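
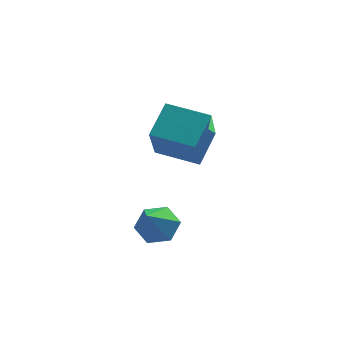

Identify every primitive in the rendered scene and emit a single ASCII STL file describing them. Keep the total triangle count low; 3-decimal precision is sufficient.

solid 
facet normal 0.264 0.581 -0.770
outer loop
vertex -0.944 -1.048 -1.866
vertex -1.364 -0.414 -1.532
vertex -0.563 -0.527 -1.343
endloop
endfacet
facet normal 0.671 -0.709 0.217
outer loop
vertex -0.944 -1.048 -1.866
vertex -0.563 -0.527 -1.343
vertex -1.796 -1.366 -0.268
endloop
endfacet
facet normal 0.264 0.581 -0.770
outer loop
vertex -0.563 -0.527 -1.343
vertex -1.364 -0.414 -1.532
vertex -0.983 0.106 -1.009
endloop
endfacet
facet normal 0.647 0.027 0.762
outer loop
vertex -0.563 -0.527 -1.343
vertex -0.983 0.106 -1.009
vertex -1.796 -1.366 -0.268
endloop
endfacet
facet normal 0.265 0.581 -0.770
outer loop
vertex -0.983 0.106 -1.009
vertex -1.364 -0.414 -1.532
vertex -1.783 0.22 -1.198
endloop
endfacet
facet normal -0.130 0.502 0.855
outer loop
vertex -0.983 0.106 -1.009
vertex -1.783 0.22 -1.198
vertex -1.796 -1.366 -0.268
endloop
endfacet
facet normal 0.263 0.580 -0.771
outer loop
vertex -1.783 0.22 -1.198
vertex -1.364 -0.414 -1.532
vertex -2.164 -0.301 -1.72
endloop
endfacet
facet normal -0.883 0.243 0.402
outer loop
vertex -1.783 0.22 -1.198
vertex -2.164 -0.301 -1.72
vertex -1.796 -1.366 -0.268
endloop
endfacet
facet normal 0.263 0.581 -0.770
outer loop
vertex -2.164 -0.301 -1.72
vertex -1.364 -0.414 -1.532
vertex -1.744 -0.934 -2.054
endloop
endfacet
facet normal -0.858 -0.493 -0.144
outer loop
vertex -2.164 -0.301 -1.72
vertex -1.744 -0.934 -2.054
vertex -1.796 -1.366 -0.268
endloop
endfacet
facet normal 0.264 0.581 -0.770
outer loop
vertex -1.744 -0.934 -2.054
vertex -1.364 -0.414 -1.532
vertex -0.944 -1.048 -1.866
endloop
endfacet
facet normal -0.082 -0.968 -0.237
outer loop
vertex -1.744 -0.934 -2.054
vertex -0.944 -1.048 -1.866
vertex -1.796 -1.366 -0.268
endloop
endfacet
facet normal -0.900 0.420 0.121
outer loop
vertex -0.823 3.461 2.043
vertex -0.566 4.501 0.342
vertex -1.479 2.29 1.228
endloop
endfacet
facet normal -0.128 -0.517 0.846
outer loop
vertex 0.086 1.559 1.018
vertex -0.823 3.461 2.043
vertex -1.479 2.29 1.228
endloop
endfacet
facet normal -0.900 0.420 0.121
outer loop
vertex -1.479 2.29 1.228
vertex -0.566 4.501 0.342
vertex -1.222 3.33 -0.473
endloop
endfacet
facet normal -0.418 -0.746 -0.519
outer loop
vertex -1.222 3.33 -0.473
vertex 0.086 1.559 1.018
vertex -1.479 2.29 1.228
endloop
endfacet
facet normal 0.418 0.746 0.519
outer loop
vertex -0.823 3.461 2.043
vertex 0.999 3.77 0.132
vertex -0.566 4.501 0.342
endloop
endfacet
facet normal -0.128 -0.517 0.846
outer loop
vertex 0.742 2.73 1.833
vertex -0.823 3.461 2.043
vertex 0.086 1.559 1.018
endloop
endfacet
facet normal 0.418 0.746 0.519
outer loop
vertex 0.742 2.73 1.833
vertex 0.999 3.77 0.132
vertex -0.823 3.461 2.043
endloop
endfacet
facet normal 0.128 0.517 -0.846
outer loop
vertex -0.566 4.501 0.342
vertex 0.999 3.77 0.132
vertex -1.222 3.33 -0.473
endloop
endfacet
facet normal -0.418 -0.746 -0.519
outer loop
vertex 0.343 2.599 -0.683
vertex 0.086 1.559 1.018
vertex -1.222 3.33 -0.473
endloop
endfacet
facet normal 0.128 0.517 -0.846
outer loop
vertex -1.222 3.33 -0.473
vertex 0.999 3.77 0.132
vertex 0.343 2.599 -0.683
endloop
endfacet
facet normal 0.900 -0.420 -0.121
outer loop
vertex 0.343 2.599 -0.683
vertex 0.742 2.73 1.833
vertex 0.086 1.559 1.018
endloop
endfacet
facet normal 0.900 -0.420 -0.121
outer loop
vertex 0.999 3.77 0.132
vertex 0.742 2.73 1.833
vertex 0.343 2.599 -0.683
endloop
endfacet

endsolid


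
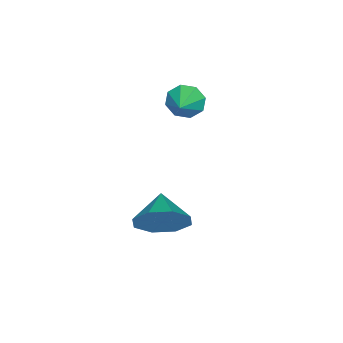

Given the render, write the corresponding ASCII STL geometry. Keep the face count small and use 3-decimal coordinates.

solid 
facet normal -0.880 -0.230 -0.415
outer loop
vertex -1.818 3.549 1.777
vertex -2.163 3.801 2.369
vertex -1.941 4.093 1.737
endloop
endfacet
facet normal 0.796 0.136 -0.590
outer loop
vertex -1.818 3.549 1.777
vertex -1.941 4.093 1.737
vertex -1.097 4.079 2.871
endloop
endfacet
facet normal -0.881 -0.229 -0.415
outer loop
vertex -1.941 4.093 1.737
vertex -2.163 3.801 2.369
vertex -2.194 4.466 2.068
endloop
endfacet
facet normal 0.552 0.731 -0.402
outer loop
vertex -1.941 4.093 1.737
vertex -2.194 4.466 2.068
vertex -1.097 4.079 2.871
endloop
endfacet
facet normal -0.880 -0.229 -0.416
outer loop
vertex -2.194 4.466 2.068
vertex -2.163 3.801 2.369
vertex -2.429 4.449 2.575
endloop
endfacet
facet normal 0.236 0.961 0.141
outer loop
vertex -2.194 4.466 2.068
vertex -2.429 4.449 2.575
vertex -1.097 4.079 2.871
endloop
endfacet
facet normal -0.881 -0.230 -0.414
outer loop
vertex -2.429 4.449 2.575
vertex -2.163 3.801 2.369
vertex -2.507 4.053 2.961
endloop
endfacet
facet normal 0.033 0.694 0.719
outer loop
vertex -2.429 4.449 2.575
vertex -2.507 4.053 2.961
vertex -1.097 4.079 2.871
endloop
endfacet
facet normal -0.881 -0.229 -0.414
outer loop
vertex -2.507 4.053 2.961
vertex -2.163 3.801 2.369
vertex -2.384 3.51 3.0
endloop
endfacet
facet normal 0.062 0.085 0.994
outer loop
vertex -2.507 4.053 2.961
vertex -2.384 3.51 3.0
vertex -1.097 4.079 2.871
endloop
endfacet
facet normal -0.880 -0.230 -0.415
outer loop
vertex -2.384 3.51 3.0
vertex -2.163 3.801 2.369
vertex -2.131 3.137 2.67
endloop
endfacet
facet normal 0.305 -0.507 0.806
outer loop
vertex -2.384 3.51 3.0
vertex -2.131 3.137 2.67
vertex -1.097 4.079 2.871
endloop
endfacet
facet normal -0.881 -0.230 -0.414
outer loop
vertex -2.131 3.137 2.67
vertex -2.163 3.801 2.369
vertex -1.897 3.153 2.163
endloop
endfacet
facet normal 0.621 -0.738 0.263
outer loop
vertex -2.131 3.137 2.67
vertex -1.897 3.153 2.163
vertex -1.097 4.079 2.871
endloop
endfacet
facet normal -0.880 -0.229 -0.415
outer loop
vertex -1.897 3.153 2.163
vertex -2.163 3.801 2.369
vertex -1.818 3.549 1.777
endloop
endfacet
facet normal 0.824 -0.471 -0.315
outer loop
vertex -1.897 3.153 2.163
vertex -1.818 3.549 1.777
vertex -1.097 4.079 2.871
endloop
endfacet
facet normal 0.817 0.421 -0.395
outer loop
vertex 1.264 4.004 -0.949
vertex 0.705 4.255 -1.838
vertex 0.906 4.747 -0.898
endloop
endfacet
facet normal -0.192 -0.159 0.968
outer loop
vertex 1.264 4.004 -0.949
vertex 0.906 4.747 -0.898
vertex -0.365 3.705 -1.322
endloop
endfacet
facet normal 0.817 0.421 -0.395
outer loop
vertex 0.906 4.747 -0.898
vertex 0.705 4.255 -1.838
vertex 0.43 5.202 -1.398
endloop
endfacet
facet normal -0.525 0.319 0.789
outer loop
vertex 0.906 4.747 -0.898
vertex 0.43 5.202 -1.398
vertex -0.365 3.705 -1.322
endloop
endfacet
facet normal 0.818 0.420 -0.394
outer loop
vertex 0.43 5.202 -1.398
vertex 0.705 4.255 -1.838
vertex 0.116 5.103 -2.156
endloop
endfacet
facet normal -0.840 0.461 0.288
outer loop
vertex 0.43 5.202 -1.398
vertex 0.116 5.103 -2.156
vertex -0.365 3.705 -1.322
endloop
endfacet
facet normal 0.818 0.420 -0.394
outer loop
vertex 0.116 5.103 -2.156
vertex 0.705 4.255 -1.838
vertex 0.147 4.507 -2.728
endloop
endfacet
facet normal -0.953 0.183 -0.242
outer loop
vertex 0.116 5.103 -2.156
vertex 0.147 4.507 -2.728
vertex -0.365 3.705 -1.322
endloop
endfacet
facet normal 0.818 0.420 -0.394
outer loop
vertex 0.147 4.507 -2.728
vertex 0.705 4.255 -1.838
vertex 0.505 3.763 -2.778
endloop
endfacet
facet normal -0.798 -0.351 -0.491
outer loop
vertex 0.147 4.507 -2.728
vertex 0.505 3.763 -2.778
vertex -0.365 3.705 -1.322
endloop
endfacet
facet normal 0.817 0.420 -0.394
outer loop
vertex 0.505 3.763 -2.778
vertex 0.705 4.255 -1.838
vertex 0.98 3.308 -2.278
endloop
endfacet
facet normal -0.466 -0.828 -0.311
outer loop
vertex 0.505 3.763 -2.778
vertex 0.98 3.308 -2.278
vertex -0.365 3.705 -1.322
endloop
endfacet
facet normal 0.817 0.420 -0.394
outer loop
vertex 0.98 3.308 -2.278
vertex 0.705 4.255 -1.838
vertex 1.294 3.408 -1.52
endloop
endfacet
facet normal -0.151 -0.970 0.190
outer loop
vertex 0.98 3.308 -2.278
vertex 1.294 3.408 -1.52
vertex -0.365 3.705 -1.322
endloop
endfacet
facet normal 0.817 0.420 -0.395
outer loop
vertex 1.294 3.408 -1.52
vertex 0.705 4.255 -1.838
vertex 1.264 4.004 -0.949
endloop
endfacet
facet normal -0.038 -0.692 0.721
outer loop
vertex 1.294 3.408 -1.52
vertex 1.264 4.004 -0.949
vertex -0.365 3.705 -1.322
endloop
endfacet

endsolid


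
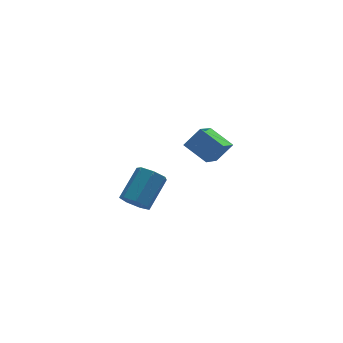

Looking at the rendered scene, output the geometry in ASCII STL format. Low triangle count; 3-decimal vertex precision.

solid 
facet normal -0.708 -0.085 -0.701
outer loop
vertex -2.495 -1.686 3.347
vertex -1.453 -0.26 2.121
vertex -1.751 -2.764 2.725
endloop
endfacet
facet normal -0.484 -0.663 0.571
outer loop
vertex -0.887 -2.66 3.579
vertex -2.495 -1.686 3.347
vertex -1.751 -2.764 2.725
endloop
endfacet
facet normal -0.709 -0.085 -0.700
outer loop
vertex -1.751 -2.764 2.725
vertex -1.453 -0.26 2.121
vertex -0.71 -1.338 1.499
endloop
endfacet
facet normal 0.513 -0.743 -0.429
outer loop
vertex -0.71 -1.338 1.499
vertex -0.887 -2.66 3.579
vertex -1.751 -2.764 2.725
endloop
endfacet
facet normal -0.513 0.744 0.429
outer loop
vertex -2.495 -1.686 3.347
vertex -0.589 -0.156 2.975
vertex -1.453 -0.26 2.121
endloop
endfacet
facet normal -0.484 -0.663 0.571
outer loop
vertex -1.63 -1.582 4.201
vertex -2.495 -1.686 3.347
vertex -0.887 -2.66 3.579
endloop
endfacet
facet normal -0.513 0.743 0.429
outer loop
vertex -1.63 -1.582 4.201
vertex -0.589 -0.156 2.975
vertex -2.495 -1.686 3.347
endloop
endfacet
facet normal 0.484 0.663 -0.571
outer loop
vertex -1.453 -0.26 2.121
vertex -0.589 -0.156 2.975
vertex -0.71 -1.338 1.499
endloop
endfacet
facet normal 0.513 -0.744 -0.429
outer loop
vertex 0.155 -1.234 2.353
vertex -0.887 -2.66 3.579
vertex -0.71 -1.338 1.499
endloop
endfacet
facet normal 0.484 0.663 -0.571
outer loop
vertex -0.71 -1.338 1.499
vertex -0.589 -0.156 2.975
vertex 0.155 -1.234 2.353
endloop
endfacet
facet normal 0.709 0.084 0.700
outer loop
vertex 0.155 -1.234 2.353
vertex -1.63 -1.582 4.201
vertex -0.887 -2.66 3.579
endloop
endfacet
facet normal 0.709 0.085 0.700
outer loop
vertex -0.589 -0.156 2.975
vertex -1.63 -1.582 4.201
vertex 0.155 -1.234 2.353
endloop
endfacet
facet normal -0.627 -0.522 -0.578
outer loop
vertex -3.498 1.967 -3.885
vertex -3.87 1.646 -3.191
vertex -4.066 2.354 -3.618
endloop
endfacet
facet normal 0.115 0.673 -0.731
outer loop
vertex -3.498 1.967 -3.885
vertex -4.066 2.354 -3.618
vertex -2.237 3.015 -2.722
endloop
endfacet
facet normal 0.115 0.672 -0.731
outer loop
vertex -2.237 3.015 -2.722
vertex -4.066 2.354 -3.618
vertex -2.805 3.403 -2.455
endloop
endfacet
facet normal 0.628 0.520 0.579
outer loop
vertex -2.237 3.015 -2.722
vertex -2.805 3.403 -2.455
vertex -2.61 2.694 -2.029
endloop
endfacet
facet normal -0.627 -0.522 -0.578
outer loop
vertex -4.066 2.354 -3.618
vertex -3.87 1.646 -3.191
vertex -4.487 2.208 -3.03
endloop
endfacet
facet normal -0.530 0.830 -0.174
outer loop
vertex -4.066 2.354 -3.618
vertex -4.487 2.208 -3.03
vertex -2.805 3.403 -2.455
endloop
endfacet
facet normal -0.530 0.830 -0.174
outer loop
vertex -2.805 3.403 -2.455
vertex -4.487 2.208 -3.03
vertex -3.226 3.257 -1.867
endloop
endfacet
facet normal 0.628 0.520 0.579
outer loop
vertex -2.805 3.403 -2.455
vertex -3.226 3.257 -1.867
vertex -2.61 2.694 -2.029
endloop
endfacet
facet normal -0.627 -0.523 -0.578
outer loop
vertex -4.487 2.208 -3.03
vertex -3.87 1.646 -3.191
vertex -4.443 1.639 -2.563
endloop
endfacet
facet normal -0.777 0.363 0.515
outer loop
vertex -4.487 2.208 -3.03
vertex -4.443 1.639 -2.563
vertex -3.226 3.257 -1.867
endloop
endfacet
facet normal -0.776 0.362 0.516
outer loop
vertex -3.226 3.257 -1.867
vertex -4.443 1.639 -2.563
vertex -3.182 2.687 -1.401
endloop
endfacet
facet normal 0.628 0.521 0.578
outer loop
vertex -3.226 3.257 -1.867
vertex -3.182 2.687 -1.401
vertex -2.61 2.694 -2.029
endloop
endfacet
facet normal -0.628 -0.521 -0.579
outer loop
vertex -4.443 1.639 -2.563
vertex -3.87 1.646 -3.191
vertex -3.968 1.074 -2.57
endloop
endfacet
facet normal -0.438 -0.378 0.816
outer loop
vertex -4.443 1.639 -2.563
vertex -3.968 1.074 -2.57
vertex -3.182 2.687 -1.401
endloop
endfacet
facet normal -0.438 -0.378 0.816
outer loop
vertex -3.182 2.687 -1.401
vertex -3.968 1.074 -2.57
vertex -2.707 2.123 -1.407
endloop
endfacet
facet normal 0.628 0.522 0.577
outer loop
vertex -3.182 2.687 -1.401
vertex -2.707 2.123 -1.407
vertex -2.61 2.694 -2.029
endloop
endfacet
facet normal -0.628 -0.521 -0.579
outer loop
vertex -3.968 1.074 -2.57
vertex -3.87 1.646 -3.191
vertex -3.42 0.94 -3.044
endloop
endfacet
facet normal 0.230 -0.834 0.502
outer loop
vertex -3.968 1.074 -2.57
vertex -3.42 0.94 -3.044
vertex -2.707 2.123 -1.407
endloop
endfacet
facet normal 0.231 -0.834 0.502
outer loop
vertex -2.707 2.123 -1.407
vertex -3.42 0.94 -3.044
vertex -2.159 1.989 -1.882
endloop
endfacet
facet normal 0.628 0.522 0.577
outer loop
vertex -2.707 2.123 -1.407
vertex -2.159 1.989 -1.882
vertex -2.61 2.694 -2.029
endloop
endfacet
facet normal -0.627 -0.520 -0.579
outer loop
vertex -3.42 0.94 -3.044
vertex -3.87 1.646 -3.191
vertex -3.21 1.338 -3.629
endloop
endfacet
facet normal 0.725 -0.662 -0.190
outer loop
vertex -3.42 0.94 -3.044
vertex -3.21 1.338 -3.629
vertex -2.159 1.989 -1.882
endloop
endfacet
facet normal 0.725 -0.662 -0.190
outer loop
vertex -2.159 1.989 -1.882
vertex -3.21 1.338 -3.629
vertex -1.95 2.386 -2.467
endloop
endfacet
facet normal 0.627 0.522 0.578
outer loop
vertex -2.159 1.989 -1.882
vertex -1.95 2.386 -2.467
vertex -2.61 2.694 -2.029
endloop
endfacet
facet normal -0.627 -0.522 -0.578
outer loop
vertex -3.21 1.338 -3.629
vertex -3.87 1.646 -3.191
vertex -3.498 1.967 -3.885
endloop
endfacet
facet normal 0.674 0.008 -0.738
outer loop
vertex -3.21 1.338 -3.629
vertex -3.498 1.967 -3.885
vertex -1.95 2.386 -2.467
endloop
endfacet
facet normal 0.674 0.008 -0.738
outer loop
vertex -1.95 2.386 -2.467
vertex -3.498 1.967 -3.885
vertex -2.237 3.015 -2.722
endloop
endfacet
facet normal 0.627 0.521 0.579
outer loop
vertex -1.95 2.386 -2.467
vertex -2.237 3.015 -2.722
vertex -2.61 2.694 -2.029
endloop
endfacet

endsolid


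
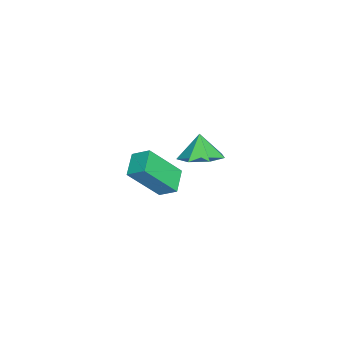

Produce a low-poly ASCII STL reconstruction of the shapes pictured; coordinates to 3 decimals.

solid 
facet normal 0.481 0.167 -0.860
outer loop
vertex 4.261 -1.254 2.452
vertex 3.432 -0.915 2.054
vertex 4.125 -0.419 2.538
endloop
endfacet
facet normal 0.382 -0.033 0.923
outer loop
vertex 4.261 -1.254 2.452
vertex 4.125 -0.419 2.538
vertex 2.888 -1.105 3.026
endloop
endfacet
facet normal 0.481 0.168 -0.861
outer loop
vertex 4.125 -0.419 2.538
vertex 3.432 -0.915 2.054
vertex 3.467 0.042 2.26
endloop
endfacet
facet normal 0.028 0.545 0.838
outer loop
vertex 4.125 -0.419 2.538
vertex 3.467 0.042 2.26
vertex 2.888 -1.105 3.026
endloop
endfacet
facet normal 0.481 0.168 -0.860
outer loop
vertex 3.467 0.042 2.26
vertex 3.432 -0.915 2.054
vertex 2.783 -0.217 1.827
endloop
endfacet
facet normal -0.570 0.635 0.521
outer loop
vertex 3.467 0.042 2.26
vertex 2.783 -0.217 1.827
vertex 2.888 -1.105 3.026
endloop
endfacet
facet normal 0.481 0.168 -0.860
outer loop
vertex 2.783 -0.217 1.827
vertex 3.432 -0.915 2.054
vertex 2.587 -1.003 1.564
endloop
endfacet
facet normal -0.963 0.170 0.210
outer loop
vertex 2.783 -0.217 1.827
vertex 2.587 -1.003 1.564
vertex 2.888 -1.105 3.026
endloop
endfacet
facet normal 0.481 0.167 -0.860
outer loop
vertex 2.587 -1.003 1.564
vertex 3.432 -0.915 2.054
vertex 3.028 -1.722 1.671
endloop
endfacet
facet normal -0.853 -0.502 0.141
outer loop
vertex 2.587 -1.003 1.564
vertex 3.028 -1.722 1.671
vertex 2.888 -1.105 3.026
endloop
endfacet
facet normal 0.481 0.167 -0.860
outer loop
vertex 3.028 -1.722 1.671
vertex 3.432 -0.915 2.054
vertex 3.773 -1.834 2.066
endloop
endfacet
facet normal -0.324 -0.873 0.364
outer loop
vertex 3.028 -1.722 1.671
vertex 3.773 -1.834 2.066
vertex 2.888 -1.105 3.026
endloop
endfacet
facet normal 0.481 0.167 -0.860
outer loop
vertex 3.773 -1.834 2.066
vertex 3.432 -0.915 2.054
vertex 4.261 -1.254 2.452
endloop
endfacet
facet normal 0.226 -0.664 0.713
outer loop
vertex 3.773 -1.834 2.066
vertex 4.261 -1.254 2.452
vertex 2.888 -1.105 3.026
endloop
endfacet
facet normal -0.954 -0.046 0.297
outer loop
vertex -0.06 -4.646 -1.78
vertex 0.072 -3.845 -1.232
vertex -0.647 -3.39 -3.475
endloop
endfacet
facet normal -0.134 -0.818 -0.560
outer loop
vertex 0.488 -3.335 -3.828
vertex -0.06 -4.646 -1.78
vertex -0.647 -3.39 -3.475
endloop
endfacet
facet normal -0.954 -0.046 0.297
outer loop
vertex -0.647 -3.39 -3.475
vertex 0.072 -3.845 -1.232
vertex -0.515 -2.588 -2.927
endloop
endfacet
facet normal -0.269 0.573 -0.774
outer loop
vertex -0.515 -2.588 -2.927
vertex 0.488 -3.335 -3.828
vertex -0.647 -3.39 -3.475
endloop
endfacet
facet normal 0.268 -0.574 0.774
outer loop
vertex -0.06 -4.646 -1.78
vertex 1.207 -3.79 -1.585
vertex 0.072 -3.845 -1.232
endloop
endfacet
facet normal -0.135 -0.818 -0.560
outer loop
vertex 1.075 -4.592 -2.133
vertex -0.06 -4.646 -1.78
vertex 0.488 -3.335 -3.828
endloop
endfacet
facet normal 0.268 -0.573 0.774
outer loop
vertex 1.075 -4.592 -2.133
vertex 1.207 -3.79 -1.585
vertex -0.06 -4.646 -1.78
endloop
endfacet
facet normal 0.134 0.818 0.560
outer loop
vertex 0.072 -3.845 -1.232
vertex 1.207 -3.79 -1.585
vertex -0.515 -2.588 -2.927
endloop
endfacet
facet normal -0.268 0.574 -0.774
outer loop
vertex 0.62 -2.534 -3.28
vertex 0.488 -3.335 -3.828
vertex -0.515 -2.588 -2.927
endloop
endfacet
facet normal 0.135 0.818 0.559
outer loop
vertex -0.515 -2.588 -2.927
vertex 1.207 -3.79 -1.585
vertex 0.62 -2.534 -3.28
endloop
endfacet
facet normal 0.954 0.046 -0.297
outer loop
vertex 0.62 -2.534 -3.28
vertex 1.075 -4.592 -2.133
vertex 0.488 -3.335 -3.828
endloop
endfacet
facet normal 0.954 0.046 -0.297
outer loop
vertex 1.207 -3.79 -1.585
vertex 1.075 -4.592 -2.133
vertex 0.62 -2.534 -3.28
endloop
endfacet

endsolid


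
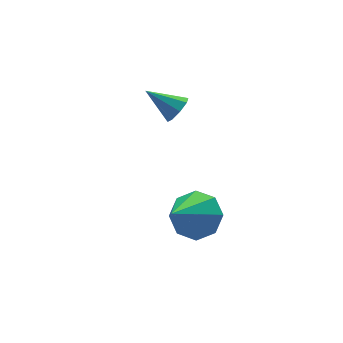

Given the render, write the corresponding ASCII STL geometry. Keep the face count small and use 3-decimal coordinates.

solid 
facet normal 0.670 0.378 -0.639
outer loop
vertex -2.074 -0.624 -1.066
vertex -2.694 0.014 -1.338
vertex -2.04 -0.028 -0.678
endloop
endfacet
facet normal 0.394 -0.517 0.760
outer loop
vertex -2.074 -0.624 -1.066
vertex -2.04 -0.028 -0.678
vertex -3.946 -0.694 -0.142
endloop
endfacet
facet normal 0.669 0.379 -0.639
outer loop
vertex -2.04 -0.028 -0.678
vertex -2.694 0.014 -1.338
vertex -2.39 0.592 -0.677
endloop
endfacet
facet normal 0.227 0.127 0.966
outer loop
vertex -2.04 -0.028 -0.678
vertex -2.39 0.592 -0.677
vertex -3.946 -0.694 -0.142
endloop
endfacet
facet normal 0.670 0.378 -0.639
outer loop
vertex -2.39 0.592 -0.677
vertex -2.694 0.014 -1.338
vertex -2.917 0.873 -1.063
endloop
endfacet
facet normal -0.236 0.603 0.762
outer loop
vertex -2.39 0.592 -0.677
vertex -2.917 0.873 -1.063
vertex -3.946 -0.694 -0.142
endloop
endfacet
facet normal 0.669 0.378 -0.639
outer loop
vertex -2.917 0.873 -1.063
vertex -2.694 0.014 -1.338
vertex -3.314 0.651 -1.61
endloop
endfacet
facet normal -0.725 0.634 0.269
outer loop
vertex -2.917 0.873 -1.063
vertex -3.314 0.651 -1.61
vertex -3.946 -0.694 -0.142
endloop
endfacet
facet normal 0.669 0.378 -0.640
outer loop
vertex -3.314 0.651 -1.61
vertex -2.694 0.014 -1.338
vertex -3.348 0.055 -1.998
endloop
endfacet
facet normal -0.953 0.201 -0.226
outer loop
vertex -3.314 0.651 -1.61
vertex -3.348 0.055 -1.998
vertex -3.946 -0.694 -0.142
endloop
endfacet
facet normal 0.669 0.378 -0.640
outer loop
vertex -3.348 0.055 -1.998
vertex -2.694 0.014 -1.338
vertex -2.999 -0.565 -1.999
endloop
endfacet
facet normal -0.786 -0.442 -0.432
outer loop
vertex -3.348 0.055 -1.998
vertex -2.999 -0.565 -1.999
vertex -3.946 -0.694 -0.142
endloop
endfacet
facet normal 0.669 0.378 -0.640
outer loop
vertex -2.999 -0.565 -1.999
vertex -2.694 0.014 -1.338
vertex -2.471 -0.846 -1.613
endloop
endfacet
facet normal -0.322 -0.919 -0.228
outer loop
vertex -2.999 -0.565 -1.999
vertex -2.471 -0.846 -1.613
vertex -3.946 -0.694 -0.142
endloop
endfacet
facet normal 0.670 0.378 -0.639
outer loop
vertex -2.471 -0.846 -1.613
vertex -2.694 0.014 -1.338
vertex -2.074 -0.624 -1.066
endloop
endfacet
facet normal 0.166 -0.950 0.265
outer loop
vertex -2.471 -0.846 -1.613
vertex -2.074 -0.624 -1.066
vertex -3.946 -0.694 -0.142
endloop
endfacet
facet normal 0.598 -0.587 -0.546
outer loop
vertex -2.049 2.042 2.58
vertex -2.453 1.671 2.536
vertex -2.292 2.108 2.243
endloop
endfacet
facet normal 0.291 0.957 -0.022
outer loop
vertex -2.049 2.042 2.58
vertex -2.292 2.108 2.243
vertex -3.207 2.409 3.224
endloop
endfacet
facet normal 0.599 -0.586 -0.545
outer loop
vertex -2.292 2.108 2.243
vertex -2.453 1.671 2.536
vertex -2.629 1.918 2.077
endloop
endfacet
facet normal -0.239 0.844 -0.481
outer loop
vertex -2.292 2.108 2.243
vertex -2.629 1.918 2.077
vertex -3.207 2.409 3.224
endloop
endfacet
facet normal 0.599 -0.586 -0.545
outer loop
vertex -2.629 1.918 2.077
vertex -2.453 1.671 2.536
vertex -2.863 1.583 2.18
endloop
endfacet
facet normal -0.759 0.365 -0.539
outer loop
vertex -2.629 1.918 2.077
vertex -2.863 1.583 2.18
vertex -3.207 2.409 3.224
endloop
endfacet
facet normal 0.599 -0.586 -0.545
outer loop
vertex -2.863 1.583 2.18
vertex -2.453 1.671 2.536
vertex -2.857 1.3 2.491
endloop
endfacet
facet normal -0.967 -0.198 -0.162
outer loop
vertex -2.863 1.583 2.18
vertex -2.857 1.3 2.491
vertex -3.207 2.409 3.224
endloop
endfacet
facet normal 0.599 -0.586 -0.545
outer loop
vertex -2.857 1.3 2.491
vertex -2.453 1.671 2.536
vertex -2.614 1.234 2.829
endloop
endfacet
facet normal -0.739 -0.518 0.430
outer loop
vertex -2.857 1.3 2.491
vertex -2.614 1.234 2.829
vertex -3.207 2.409 3.224
endloop
endfacet
facet normal 0.598 -0.587 -0.546
outer loop
vertex -2.614 1.234 2.829
vertex -2.453 1.671 2.536
vertex -2.276 1.424 2.995
endloop
endfacet
facet normal -0.209 -0.405 0.890
outer loop
vertex -2.614 1.234 2.829
vertex -2.276 1.424 2.995
vertex -3.207 2.409 3.224
endloop
endfacet
facet normal 0.599 -0.586 -0.546
outer loop
vertex -2.276 1.424 2.995
vertex -2.453 1.671 2.536
vertex -2.043 1.758 2.892
endloop
endfacet
facet normal 0.312 0.075 0.947
outer loop
vertex -2.276 1.424 2.995
vertex -2.043 1.758 2.892
vertex -3.207 2.409 3.224
endloop
endfacet
facet normal 0.598 -0.587 -0.546
outer loop
vertex -2.043 1.758 2.892
vertex -2.453 1.671 2.536
vertex -2.049 2.042 2.58
endloop
endfacet
facet normal 0.519 0.637 0.570
outer loop
vertex -2.043 1.758 2.892
vertex -2.049 2.042 2.58
vertex -3.207 2.409 3.224
endloop
endfacet

endsolid


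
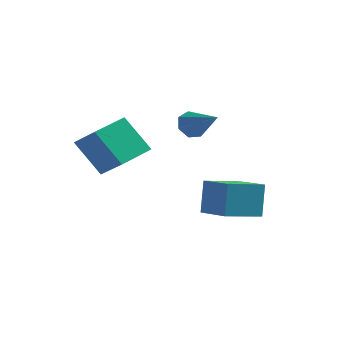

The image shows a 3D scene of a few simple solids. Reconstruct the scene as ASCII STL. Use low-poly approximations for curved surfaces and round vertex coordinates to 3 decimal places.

solid 
facet normal -0.588 -0.780 0.214
outer loop
vertex 2.071 0.36 0.704
vertex 0.584 1.384 0.35
vertex 2.128 -0.16 -1.039
endloop
endfacet
facet normal 0.808 -0.557 0.192
outer loop
vertex 3.316 1.416 -1.47
vertex 2.071 0.36 0.704
vertex 2.128 -0.16 -1.039
endloop
endfacet
facet normal -0.588 -0.780 0.214
outer loop
vertex 2.128 -0.16 -1.039
vertex 0.584 1.384 0.35
vertex 0.641 0.864 -1.393
endloop
endfacet
facet normal 0.031 -0.286 -0.958
outer loop
vertex 0.641 0.864 -1.393
vertex 3.316 1.416 -1.47
vertex 2.128 -0.16 -1.039
endloop
endfacet
facet normal -0.031 0.286 0.958
outer loop
vertex 2.071 0.36 0.704
vertex 1.772 2.96 -0.081
vertex 0.584 1.384 0.35
endloop
endfacet
facet normal 0.808 -0.557 0.192
outer loop
vertex 3.259 1.936 0.273
vertex 2.071 0.36 0.704
vertex 3.316 1.416 -1.47
endloop
endfacet
facet normal -0.031 0.286 0.958
outer loop
vertex 3.259 1.936 0.273
vertex 1.772 2.96 -0.081
vertex 2.071 0.36 0.704
endloop
endfacet
facet normal -0.808 0.557 -0.192
outer loop
vertex 0.584 1.384 0.35
vertex 1.772 2.96 -0.081
vertex 0.641 0.864 -1.393
endloop
endfacet
facet normal 0.031 -0.286 -0.958
outer loop
vertex 1.829 2.44 -1.824
vertex 3.316 1.416 -1.47
vertex 0.641 0.864 -1.393
endloop
endfacet
facet normal -0.808 0.557 -0.192
outer loop
vertex 0.641 0.864 -1.393
vertex 1.772 2.96 -0.081
vertex 1.829 2.44 -1.824
endloop
endfacet
facet normal 0.588 0.780 -0.214
outer loop
vertex 1.829 2.44 -1.824
vertex 3.259 1.936 0.273
vertex 3.316 1.416 -1.47
endloop
endfacet
facet normal 0.588 0.780 -0.214
outer loop
vertex 1.772 2.96 -0.081
vertex 3.259 1.936 0.273
vertex 1.829 2.44 -1.824
endloop
endfacet
facet normal -0.597 0.034 0.801
outer loop
vertex -2.804 -2.833 4.208
vertex -2.183 -1.025 4.593
vertex -4.048 -2.202 3.254
endloop
endfacet
facet normal -0.319 -0.927 -0.198
outer loop
vertex -2.777 -2.275 1.547
vertex -2.804 -2.833 4.208
vertex -4.048 -2.202 3.254
endloop
endfacet
facet normal -0.597 0.033 0.802
outer loop
vertex -4.048 -2.202 3.254
vertex -2.183 -1.025 4.593
vertex -3.428 -0.394 3.64
endloop
endfacet
facet normal -0.736 0.373 -0.564
outer loop
vertex -3.428 -0.394 3.64
vertex -2.777 -2.275 1.547
vertex -4.048 -2.202 3.254
endloop
endfacet
facet normal 0.736 -0.373 0.564
outer loop
vertex -2.804 -2.833 4.208
vertex -0.912 -1.098 2.886
vertex -2.183 -1.025 4.593
endloop
endfacet
facet normal -0.319 -0.927 -0.198
outer loop
vertex -1.532 -2.906 2.5
vertex -2.804 -2.833 4.208
vertex -2.777 -2.275 1.547
endloop
endfacet
facet normal 0.736 -0.373 0.564
outer loop
vertex -1.532 -2.906 2.5
vertex -0.912 -1.098 2.886
vertex -2.804 -2.833 4.208
endloop
endfacet
facet normal 0.319 0.927 0.198
outer loop
vertex -2.183 -1.025 4.593
vertex -0.912 -1.098 2.886
vertex -3.428 -0.394 3.64
endloop
endfacet
facet normal -0.736 0.373 -0.564
outer loop
vertex -2.156 -0.467 1.932
vertex -2.777 -2.275 1.547
vertex -3.428 -0.394 3.64
endloop
endfacet
facet normal 0.319 0.927 0.198
outer loop
vertex -3.428 -0.394 3.64
vertex -0.912 -1.098 2.886
vertex -2.156 -0.467 1.932
endloop
endfacet
facet normal 0.597 -0.034 -0.802
outer loop
vertex -2.156 -0.467 1.932
vertex -1.532 -2.906 2.5
vertex -2.777 -2.275 1.547
endloop
endfacet
facet normal 0.597 -0.034 -0.801
outer loop
vertex -0.912 -1.098 2.886
vertex -1.532 -2.906 2.5
vertex -2.156 -0.467 1.932
endloop
endfacet
facet normal -0.782 0.433 -0.447
outer loop
vertex -0.211 3.173 2.399
vertex -0.634 3.119 3.087
vertex -0.156 3.722 2.835
endloop
endfacet
facet normal 0.850 0.272 -0.450
outer loop
vertex -0.211 3.173 2.399
vertex -0.156 3.722 2.835
vertex 0.914 2.261 3.973
endloop
endfacet
facet normal -0.782 0.433 -0.447
outer loop
vertex -0.156 3.722 2.835
vertex -0.634 3.119 3.087
vertex -0.462 3.816 3.461
endloop
endfacet
facet normal 0.689 0.686 0.234
outer loop
vertex -0.156 3.722 2.835
vertex -0.462 3.816 3.461
vertex 0.914 2.261 3.973
endloop
endfacet
facet normal -0.782 0.434 -0.449
outer loop
vertex -0.462 3.816 3.461
vertex -0.634 3.119 3.087
vertex -0.898 3.386 3.805
endloop
endfacet
facet normal 0.212 0.470 0.857
outer loop
vertex -0.462 3.816 3.461
vertex -0.898 3.386 3.805
vertex 0.914 2.261 3.973
endloop
endfacet
facet normal -0.782 0.432 -0.448
outer loop
vertex -0.898 3.386 3.805
vertex -0.634 3.119 3.087
vertex -1.135 2.754 3.609
endloop
endfacet
facet normal -0.220 -0.213 0.952
outer loop
vertex -0.898 3.386 3.805
vertex -1.135 2.754 3.609
vertex 0.914 2.261 3.973
endloop
endfacet
facet normal -0.782 0.434 -0.447
outer loop
vertex -1.135 2.754 3.609
vertex -0.634 3.119 3.087
vertex -0.996 2.397 3.019
endloop
endfacet
facet normal -0.284 -0.849 0.447
outer loop
vertex -1.135 2.754 3.609
vertex -0.996 2.397 3.019
vertex 0.914 2.261 3.973
endloop
endfacet
facet normal -0.782 0.434 -0.448
outer loop
vertex -0.996 2.397 3.019
vertex -0.634 3.119 3.087
vertex -0.584 2.584 2.481
endloop
endfacet
facet normal 0.071 -0.958 -0.279
outer loop
vertex -0.996 2.397 3.019
vertex -0.584 2.584 2.481
vertex 0.914 2.261 3.973
endloop
endfacet
facet normal -0.783 0.433 -0.447
outer loop
vertex -0.584 2.584 2.481
vertex -0.634 3.119 3.087
vertex -0.211 3.173 2.399
endloop
endfacet
facet normal 0.575 -0.459 -0.677
outer loop
vertex -0.584 2.584 2.481
vertex -0.211 3.173 2.399
vertex 0.914 2.261 3.973
endloop
endfacet

endsolid


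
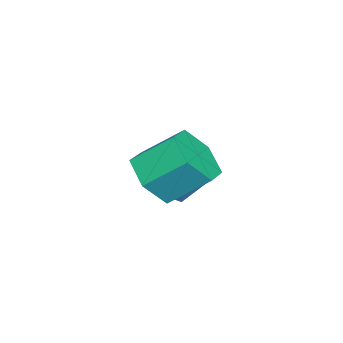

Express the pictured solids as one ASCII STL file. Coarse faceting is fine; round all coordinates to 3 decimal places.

solid 
facet normal 0.180 -0.756 -0.630
outer loop
vertex 2.251 1.006 0.389
vertex 1.196 0.937 0.17
vertex 1.829 1.581 -0.422
endloop
endfacet
facet normal 0.903 0.381 -0.200
outer loop
vertex 2.251 1.006 0.389
vertex 1.829 1.581 -0.422
vertex 1.96 2.231 1.408
endloop
endfacet
facet normal 0.903 0.381 -0.200
outer loop
vertex 1.96 2.231 1.408
vertex 1.829 1.581 -0.422
vertex 1.538 2.806 0.597
endloop
endfacet
facet normal -0.179 0.756 0.629
outer loop
vertex 1.96 2.231 1.408
vertex 1.538 2.806 0.597
vertex 0.904 2.163 1.19
endloop
endfacet
facet normal 0.180 -0.756 -0.630
outer loop
vertex 1.829 1.581 -0.422
vertex 1.196 0.937 0.17
vertex 0.774 1.512 -0.641
endloop
endfacet
facet normal 0.113 0.651 -0.750
outer loop
vertex 1.829 1.581 -0.422
vertex 0.774 1.512 -0.641
vertex 1.538 2.806 0.597
endloop
endfacet
facet normal 0.113 0.651 -0.750
outer loop
vertex 1.538 2.806 0.597
vertex 0.774 1.512 -0.641
vertex 0.483 2.737 0.378
endloop
endfacet
facet normal -0.180 0.757 0.628
outer loop
vertex 1.538 2.806 0.597
vertex 0.483 2.737 0.378
vertex 0.904 2.163 1.19
endloop
endfacet
facet normal 0.179 -0.756 -0.629
outer loop
vertex 0.774 1.512 -0.641
vertex 1.196 0.937 0.17
vertex 0.14 0.869 -0.048
endloop
endfacet
facet normal -0.790 0.271 -0.551
outer loop
vertex 0.774 1.512 -0.641
vertex 0.14 0.869 -0.048
vertex 0.483 2.737 0.378
endloop
endfacet
facet normal -0.790 0.271 -0.551
outer loop
vertex 0.483 2.737 0.378
vertex 0.14 0.869 -0.048
vertex -0.151 2.094 0.971
endloop
endfacet
facet normal -0.180 0.757 0.628
outer loop
vertex 0.483 2.737 0.378
vertex -0.151 2.094 0.971
vertex 0.904 2.163 1.19
endloop
endfacet
facet normal 0.179 -0.756 -0.629
outer loop
vertex 0.14 0.869 -0.048
vertex 1.196 0.937 0.17
vertex 0.562 0.294 0.763
endloop
endfacet
facet normal -0.903 -0.381 0.200
outer loop
vertex 0.14 0.869 -0.048
vertex 0.562 0.294 0.763
vertex -0.151 2.094 0.971
endloop
endfacet
facet normal -0.903 -0.381 0.200
outer loop
vertex -0.151 2.094 0.971
vertex 0.562 0.294 0.763
vertex 0.271 1.519 1.782
endloop
endfacet
facet normal -0.180 0.756 0.630
outer loop
vertex -0.151 2.094 0.971
vertex 0.271 1.519 1.782
vertex 0.904 2.163 1.19
endloop
endfacet
facet normal 0.180 -0.757 -0.628
outer loop
vertex 0.562 0.294 0.763
vertex 1.196 0.937 0.17
vertex 1.617 0.363 0.982
endloop
endfacet
facet normal -0.113 -0.651 0.750
outer loop
vertex 0.562 0.294 0.763
vertex 1.617 0.363 0.982
vertex 0.271 1.519 1.782
endloop
endfacet
facet normal -0.113 -0.651 0.750
outer loop
vertex 0.271 1.519 1.782
vertex 1.617 0.363 0.982
vertex 1.326 1.588 2.001
endloop
endfacet
facet normal -0.180 0.756 0.630
outer loop
vertex 0.271 1.519 1.782
vertex 1.326 1.588 2.001
vertex 0.904 2.163 1.19
endloop
endfacet
facet normal 0.180 -0.757 -0.628
outer loop
vertex 1.617 0.363 0.982
vertex 1.196 0.937 0.17
vertex 2.251 1.006 0.389
endloop
endfacet
facet normal 0.790 -0.271 0.551
outer loop
vertex 1.617 0.363 0.982
vertex 2.251 1.006 0.389
vertex 1.326 1.588 2.001
endloop
endfacet
facet normal 0.790 -0.271 0.551
outer loop
vertex 1.326 1.588 2.001
vertex 2.251 1.006 0.389
vertex 1.96 2.231 1.408
endloop
endfacet
facet normal -0.179 0.756 0.629
outer loop
vertex 1.326 1.588 2.001
vertex 1.96 2.231 1.408
vertex 0.904 2.163 1.19
endloop
endfacet
facet normal -0.526 0.260 0.810
outer loop
vertex -2.64 0.909 -0.868
vertex -2.136 0.035 -0.26
vertex -1.638 1.103 -0.28
endloop
endfacet
facet normal -0.394 0.829 0.397
outer loop
vertex -2.64 0.909 -0.868
vertex -1.638 1.103 -0.28
vertex -1.784 1.551 -1.359
endloop
endfacet
facet normal -0.668 0.701 -0.249
outer loop
vertex -2.64 0.909 -0.868
vertex -1.784 1.551 -1.359
vertex -2.372 0.761 -2.006
endloop
endfacet
facet normal -0.970 0.054 -0.236
outer loop
vertex -2.64 0.909 -0.868
vertex -2.372 0.761 -2.006
vertex -2.589 -0.175 -1.326
endloop
endfacet
facet normal -0.882 -0.218 0.418
outer loop
vertex -2.64 0.909 -0.868
vertex -2.589 -0.175 -1.326
vertex -2.136 0.035 -0.26
endloop
endfacet
facet normal 0.314 0.891 0.328
outer loop
vertex -1.784 1.551 -1.359
vertex -1.638 1.103 -0.28
vertex -0.751 1.075 -1.054
endloop
endfacet
facet normal 0.100 -0.028 0.995
outer loop
vertex -1.638 1.103 -0.28
vertex -2.136 0.035 -0.26
vertex -0.968 0.139 -0.374
endloop
endfacet
facet normal -0.476 -0.802 0.360
outer loop
vertex -2.136 0.035 -0.26
vertex -2.589 -0.175 -1.326
vertex -1.556 -0.651 -1.021
endloop
endfacet
facet normal -0.619 -0.362 -0.697
outer loop
vertex -2.589 -0.175 -1.326
vertex -2.372 0.761 -2.006
vertex -1.702 -0.203 -2.1
endloop
endfacet
facet normal -0.131 0.685 -0.717
outer loop
vertex -2.372 0.761 -2.006
vertex -1.784 1.551 -1.359
vertex -1.204 0.865 -2.12
endloop
endfacet
facet normal 0.970 -0.054 0.236
outer loop
vertex -0.7 -0.009 -1.512
vertex -0.751 1.075 -1.054
vertex -0.968 0.139 -0.374
endloop
endfacet
facet normal 0.668 -0.701 0.249
outer loop
vertex -0.7 -0.009 -1.512
vertex -0.968 0.139 -0.374
vertex -1.556 -0.651 -1.021
endloop
endfacet
facet normal 0.394 -0.829 -0.397
outer loop
vertex -0.7 -0.009 -1.512
vertex -1.556 -0.651 -1.021
vertex -1.702 -0.203 -2.1
endloop
endfacet
facet normal 0.526 -0.260 -0.810
outer loop
vertex -0.7 -0.009 -1.512
vertex -1.702 -0.203 -2.1
vertex -1.204 0.865 -2.12
endloop
endfacet
facet normal 0.882 0.218 -0.418
outer loop
vertex -0.7 -0.009 -1.512
vertex -1.204 0.865 -2.12
vertex -0.751 1.075 -1.054
endloop
endfacet
facet normal 0.619 0.362 0.697
outer loop
vertex -0.968 0.139 -0.374
vertex -0.751 1.075 -1.054
vertex -1.638 1.103 -0.28
endloop
endfacet
facet normal 0.131 -0.685 0.717
outer loop
vertex -1.556 -0.651 -1.021
vertex -0.968 0.139 -0.374
vertex -2.136 0.035 -0.26
endloop
endfacet
facet normal -0.314 -0.891 -0.328
outer loop
vertex -1.702 -0.203 -2.1
vertex -1.556 -0.651 -1.021
vertex -2.589 -0.175 -1.326
endloop
endfacet
facet normal -0.100 0.028 -0.995
outer loop
vertex -1.204 0.865 -2.12
vertex -1.702 -0.203 -2.1
vertex -2.372 0.761 -2.006
endloop
endfacet
facet normal 0.476 0.802 -0.360
outer loop
vertex -0.751 1.075 -1.054
vertex -1.204 0.865 -2.12
vertex -1.784 1.551 -1.359
endloop
endfacet

endsolid


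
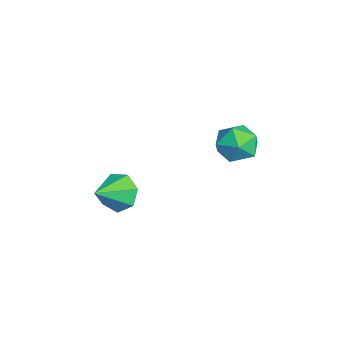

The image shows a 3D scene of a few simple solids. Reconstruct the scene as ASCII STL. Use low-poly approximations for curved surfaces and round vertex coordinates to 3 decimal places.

solid 
facet normal -0.588 0.629 -0.509
outer loop
vertex -0.693 -0.892 -2.464
vertex -1.24 -0.809 -1.729
vertex -0.504 -0.305 -1.957
endloop
endfacet
facet normal 0.960 -0.077 -0.269
outer loop
vertex -0.693 -0.892 -2.464
vertex -0.504 -0.305 -1.957
vertex -0.34 -1.771 -0.951
endloop
endfacet
facet normal -0.588 0.630 -0.507
outer loop
vertex -0.504 -0.305 -1.957
vertex -1.24 -0.809 -1.729
vertex -0.869 -0.098 -1.277
endloop
endfacet
facet normal 0.867 0.344 0.360
outer loop
vertex -0.504 -0.305 -1.957
vertex -0.869 -0.098 -1.277
vertex -0.34 -1.771 -0.951
endloop
endfacet
facet normal -0.588 0.630 -0.508
outer loop
vertex -0.869 -0.098 -1.277
vertex -1.24 -0.809 -1.729
vertex -1.513 -0.426 -0.938
endloop
endfacet
facet normal 0.331 0.280 0.901
outer loop
vertex -0.869 -0.098 -1.277
vertex -1.513 -0.426 -0.938
vertex -0.34 -1.771 -0.951
endloop
endfacet
facet normal -0.588 0.629 -0.508
outer loop
vertex -1.513 -0.426 -0.938
vertex -1.24 -0.809 -1.729
vertex -1.951 -1.042 -1.194
endloop
endfacet
facet normal -0.242 -0.220 0.945
outer loop
vertex -1.513 -0.426 -0.938
vertex -1.951 -1.042 -1.194
vertex -0.34 -1.771 -0.951
endloop
endfacet
facet normal -0.588 0.630 -0.507
outer loop
vertex -1.951 -1.042 -1.194
vertex -1.24 -0.809 -1.729
vertex -1.854 -1.482 -1.853
endloop
endfacet
facet normal -0.423 -0.781 0.459
outer loop
vertex -1.951 -1.042 -1.194
vertex -1.854 -1.482 -1.853
vertex -0.34 -1.771 -0.951
endloop
endfacet
facet normal -0.587 0.630 -0.509
outer loop
vertex -1.854 -1.482 -1.853
vertex -1.24 -0.809 -1.729
vertex -1.294 -1.416 -2.418
endloop
endfacet
facet normal -0.075 -0.979 -0.188
outer loop
vertex -1.854 -1.482 -1.853
vertex -1.294 -1.416 -2.418
vertex -0.34 -1.771 -0.951
endloop
endfacet
facet normal -0.588 0.629 -0.508
outer loop
vertex -1.294 -1.416 -2.418
vertex -1.24 -0.809 -1.729
vertex -0.693 -0.892 -2.464
endloop
endfacet
facet normal 0.541 -0.666 -0.513
outer loop
vertex -1.294 -1.416 -2.418
vertex -0.693 -0.892 -2.464
vertex -0.34 -1.771 -0.951
endloop
endfacet
facet normal -0.203 0.394 0.897
outer loop
vertex -2.371 4.105 0.952
vertex -1.661 3.563 1.351
vertex -1.46 4.455 1.005
endloop
endfacet
facet normal -0.351 0.858 0.375
outer loop
vertex -2.371 4.105 0.952
vertex -1.46 4.455 1.005
vertex -1.99 4.592 0.194
endloop
endfacet
facet normal -0.830 0.555 -0.061
outer loop
vertex -2.371 4.105 0.952
vertex -1.99 4.592 0.194
vertex -2.519 3.784 0.04
endloop
endfacet
facet normal -0.977 -0.096 0.192
outer loop
vertex -2.371 4.105 0.952
vertex -2.519 3.784 0.04
vertex -2.316 3.148 0.755
endloop
endfacet
facet normal -0.590 -0.195 0.784
outer loop
vertex -2.371 4.105 0.952
vertex -2.316 3.148 0.755
vertex -1.661 3.563 1.351
endloop
endfacet
facet normal 0.246 0.969 0.003
outer loop
vertex -1.99 4.592 0.194
vertex -1.46 4.455 1.005
vertex -1.044 4.352 0.125
endloop
endfacet
facet normal 0.486 0.219 0.846
outer loop
vertex -1.46 4.455 1.005
vertex -1.661 3.563 1.351
vertex -0.841 3.716 0.84
endloop
endfacet
facet normal -0.138 -0.735 0.664
outer loop
vertex -1.661 3.563 1.351
vertex -2.316 3.148 0.755
vertex -1.37 2.908 0.686
endloop
endfacet
facet normal -0.764 -0.574 -0.294
outer loop
vertex -2.316 3.148 0.755
vertex -2.519 3.784 0.04
vertex -1.9 3.045 -0.125
endloop
endfacet
facet normal -0.527 0.479 -0.702
outer loop
vertex -2.519 3.784 0.04
vertex -1.99 4.592 0.194
vertex -1.699 3.937 -0.471
endloop
endfacet
facet normal 0.977 0.096 -0.192
outer loop
vertex -0.989 3.395 -0.072
vertex -1.044 4.352 0.125
vertex -0.841 3.716 0.84
endloop
endfacet
facet normal 0.830 -0.555 0.061
outer loop
vertex -0.989 3.395 -0.072
vertex -0.841 3.716 0.84
vertex -1.37 2.908 0.686
endloop
endfacet
facet normal 0.351 -0.858 -0.375
outer loop
vertex -0.989 3.395 -0.072
vertex -1.37 2.908 0.686
vertex -1.9 3.045 -0.125
endloop
endfacet
facet normal 0.203 -0.394 -0.897
outer loop
vertex -0.989 3.395 -0.072
vertex -1.9 3.045 -0.125
vertex -1.699 3.937 -0.471
endloop
endfacet
facet normal 0.590 0.195 -0.784
outer loop
vertex -0.989 3.395 -0.072
vertex -1.699 3.937 -0.471
vertex -1.044 4.352 0.125
endloop
endfacet
facet normal 0.764 0.574 0.294
outer loop
vertex -0.841 3.716 0.84
vertex -1.044 4.352 0.125
vertex -1.46 4.455 1.005
endloop
endfacet
facet normal 0.527 -0.479 0.702
outer loop
vertex -1.37 2.908 0.686
vertex -0.841 3.716 0.84
vertex -1.661 3.563 1.351
endloop
endfacet
facet normal -0.246 -0.969 -0.003
outer loop
vertex -1.9 3.045 -0.125
vertex -1.37 2.908 0.686
vertex -2.316 3.148 0.755
endloop
endfacet
facet normal -0.486 -0.219 -0.846
outer loop
vertex -1.699 3.937 -0.471
vertex -1.9 3.045 -0.125
vertex -2.519 3.784 0.04
endloop
endfacet
facet normal 0.138 0.735 -0.664
outer loop
vertex -1.044 4.352 0.125
vertex -1.699 3.937 -0.471
vertex -1.99 4.592 0.194
endloop
endfacet

endsolid


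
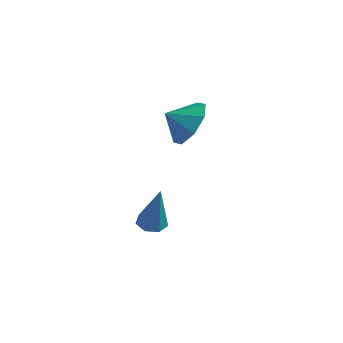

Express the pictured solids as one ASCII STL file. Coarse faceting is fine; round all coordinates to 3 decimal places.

solid 
facet normal 0.479 0.697 -0.534
outer loop
vertex -0.906 -1.543 1.431
vertex -1.801 -0.958 1.392
vertex -0.966 -1.02 2.059
endloop
endfacet
facet normal 0.304 -0.718 0.627
outer loop
vertex -0.906 -1.543 1.431
vertex -0.966 -1.02 2.059
vertex -2.299 -1.682 1.948
endloop
endfacet
facet normal 0.479 0.696 -0.535
outer loop
vertex -0.966 -1.02 2.059
vertex -1.801 -0.958 1.392
vertex -1.516 -0.46 2.295
endloop
endfacet
facet normal 0.080 -0.319 0.944
outer loop
vertex -0.966 -1.02 2.059
vertex -1.516 -0.46 2.295
vertex -2.299 -1.682 1.948
endloop
endfacet
facet normal 0.479 0.696 -0.535
outer loop
vertex -1.516 -0.46 2.295
vertex -1.801 -0.958 1.392
vertex -2.232 -0.192 2.003
endloop
endfacet
facet normal -0.383 -0.017 0.924
outer loop
vertex -1.516 -0.46 2.295
vertex -2.232 -0.192 2.003
vertex -2.299 -1.682 1.948
endloop
endfacet
facet normal 0.479 0.696 -0.535
outer loop
vertex -2.232 -0.192 2.003
vertex -1.801 -0.958 1.392
vertex -2.696 -0.373 1.352
endloop
endfacet
facet normal -0.816 0.015 0.578
outer loop
vertex -2.232 -0.192 2.003
vertex -2.696 -0.373 1.352
vertex -2.299 -1.682 1.948
endloop
endfacet
facet normal 0.479 0.696 -0.535
outer loop
vertex -2.696 -0.373 1.352
vertex -1.801 -0.958 1.392
vertex -2.636 -0.896 0.725
endloop
endfacet
facet normal -0.964 -0.242 0.110
outer loop
vertex -2.696 -0.373 1.352
vertex -2.636 -0.896 0.725
vertex -2.299 -1.682 1.948
endloop
endfacet
facet normal 0.479 0.696 -0.535
outer loop
vertex -2.636 -0.896 0.725
vertex -1.801 -0.958 1.392
vertex -2.086 -1.456 0.489
endloop
endfacet
facet normal -0.740 -0.640 -0.207
outer loop
vertex -2.636 -0.896 0.725
vertex -2.086 -1.456 0.489
vertex -2.299 -1.682 1.948
endloop
endfacet
facet normal 0.479 0.696 -0.535
outer loop
vertex -2.086 -1.456 0.489
vertex -1.801 -0.958 1.392
vertex -1.37 -1.724 0.781
endloop
endfacet
facet normal -0.277 -0.943 -0.186
outer loop
vertex -2.086 -1.456 0.489
vertex -1.37 -1.724 0.781
vertex -2.299 -1.682 1.948
endloop
endfacet
facet normal 0.478 0.696 -0.535
outer loop
vertex -1.37 -1.724 0.781
vertex -1.801 -0.958 1.392
vertex -0.906 -1.543 1.431
endloop
endfacet
facet normal 0.157 -0.975 0.160
outer loop
vertex -1.37 -1.724 0.781
vertex -0.906 -1.543 1.431
vertex -2.299 -1.682 1.948
endloop
endfacet
facet normal -0.324 0.085 -0.942
outer loop
vertex -1.813 -2.392 -3.65
vertex -2.363 -2.261 -3.449
vertex -1.91 -1.886 -3.571
endloop
endfacet
facet normal 0.979 0.196 -0.056
outer loop
vertex -1.813 -2.392 -3.65
vertex -1.91 -1.886 -3.571
vertex -1.677 -2.439 -1.451
endloop
endfacet
facet normal -0.324 0.085 -0.942
outer loop
vertex -1.91 -1.886 -3.571
vertex -2.363 -2.261 -3.449
vertex -2.349 -1.663 -3.4
endloop
endfacet
facet normal 0.498 0.851 0.167
outer loop
vertex -1.91 -1.886 -3.571
vertex -2.349 -1.663 -3.4
vertex -1.677 -2.439 -1.451
endloop
endfacet
facet normal -0.324 0.085 -0.942
outer loop
vertex -2.349 -1.663 -3.4
vertex -2.363 -2.261 -3.449
vertex -2.798 -1.889 -3.266
endloop
endfacet
facet normal -0.296 0.848 0.440
outer loop
vertex -2.349 -1.663 -3.4
vertex -2.798 -1.889 -3.266
vertex -1.677 -2.439 -1.451
endloop
endfacet
facet normal -0.324 0.085 -0.942
outer loop
vertex -2.798 -1.889 -3.266
vertex -2.363 -2.261 -3.449
vertex -2.92 -2.396 -3.27
endloop
endfacet
facet normal -0.808 0.190 0.557
outer loop
vertex -2.798 -1.889 -3.266
vertex -2.92 -2.396 -3.27
vertex -1.677 -2.439 -1.451
endloop
endfacet
facet normal -0.323 0.084 -0.943
outer loop
vertex -2.92 -2.396 -3.27
vertex -2.363 -2.261 -3.449
vertex -2.622 -2.8 -3.408
endloop
endfacet
facet normal -0.650 -0.626 0.430
outer loop
vertex -2.92 -2.396 -3.27
vertex -2.622 -2.8 -3.408
vertex -1.677 -2.439 -1.451
endloop
endfacet
facet normal -0.324 0.084 -0.942
outer loop
vertex -2.622 -2.8 -3.408
vertex -2.363 -2.261 -3.449
vertex -2.13 -2.798 -3.577
endloop
endfacet
facet normal 0.057 -0.986 0.154
outer loop
vertex -2.622 -2.8 -3.408
vertex -2.13 -2.798 -3.577
vertex -1.677 -2.439 -1.451
endloop
endfacet
facet normal -0.324 0.084 -0.942
outer loop
vertex -2.13 -2.798 -3.577
vertex -2.363 -2.261 -3.449
vertex -1.813 -2.392 -3.65
endloop
endfacet
facet normal 0.781 -0.621 -0.062
outer loop
vertex -2.13 -2.798 -3.577
vertex -1.813 -2.392 -3.65
vertex -1.677 -2.439 -1.451
endloop
endfacet

endsolid


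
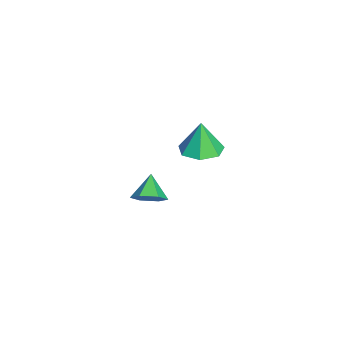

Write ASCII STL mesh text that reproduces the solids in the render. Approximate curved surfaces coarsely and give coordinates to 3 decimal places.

solid 
facet normal 0.095 0.011 -0.995
outer loop
vertex 4.662 1.477 2.061
vertex 4.076 2.298 2.014
vertex 5.08 2.246 2.109
endloop
endfacet
facet normal 0.713 -0.422 0.560
outer loop
vertex 4.662 1.477 2.061
vertex 5.08 2.246 2.109
vertex 3.924 2.282 3.606
endloop
endfacet
facet normal 0.095 0.010 -0.995
outer loop
vertex 5.08 2.246 2.109
vertex 4.076 2.298 2.014
vertex 4.742 3.054 2.085
endloop
endfacet
facet normal 0.751 0.331 0.572
outer loop
vertex 5.08 2.246 2.109
vertex 4.742 3.054 2.085
vertex 3.924 2.282 3.606
endloop
endfacet
facet normal 0.095 0.010 -0.995
outer loop
vertex 4.742 3.054 2.085
vertex 4.076 2.298 2.014
vertex 3.902 3.293 2.007
endloop
endfacet
facet normal 0.188 0.831 0.523
outer loop
vertex 4.742 3.054 2.085
vertex 3.902 3.293 2.007
vertex 3.924 2.282 3.606
endloop
endfacet
facet normal 0.094 0.009 -0.996
outer loop
vertex 3.902 3.293 2.007
vertex 4.076 2.298 2.014
vertex 3.193 2.783 1.935
endloop
endfacet
facet normal -0.551 0.702 0.451
outer loop
vertex 3.902 3.293 2.007
vertex 3.193 2.783 1.935
vertex 3.924 2.282 3.606
endloop
endfacet
facet normal 0.095 0.010 -0.995
outer loop
vertex 3.193 2.783 1.935
vertex 4.076 2.298 2.014
vertex 3.149 1.908 1.922
endloop
endfacet
facet normal -0.911 0.040 0.410
outer loop
vertex 3.193 2.783 1.935
vertex 3.149 1.908 1.922
vertex 3.924 2.282 3.606
endloop
endfacet
facet normal 0.094 0.010 -0.995
outer loop
vertex 3.149 1.908 1.922
vertex 4.076 2.298 2.014
vertex 3.802 1.326 1.978
endloop
endfacet
facet normal -0.621 -0.655 0.431
outer loop
vertex 3.149 1.908 1.922
vertex 3.802 1.326 1.978
vertex 3.924 2.282 3.606
endloop
endfacet
facet normal 0.094 0.010 -0.995
outer loop
vertex 3.802 1.326 1.978
vertex 4.076 2.298 2.014
vertex 4.662 1.477 2.061
endloop
endfacet
facet normal 0.103 -0.861 0.498
outer loop
vertex 3.802 1.326 1.978
vertex 4.662 1.477 2.061
vertex 3.924 2.282 3.606
endloop
endfacet
facet normal 0.766 -0.047 -0.641
outer loop
vertex 2.55 0.42 -2.583
vertex 2.061 -0.022 -3.135
vertex 2.083 0.837 -3.172
endloop
endfacet
facet normal -0.068 0.788 0.612
outer loop
vertex 2.55 0.42 -2.583
vertex 2.083 0.837 -3.172
vertex 1.019 0.042 -2.265
endloop
endfacet
facet normal 0.767 -0.047 -0.640
outer loop
vertex 2.083 0.837 -3.172
vertex 2.061 -0.022 -3.135
vertex 1.594 0.395 -3.725
endloop
endfacet
facet normal -0.630 0.774 -0.061
outer loop
vertex 2.083 0.837 -3.172
vertex 1.594 0.395 -3.725
vertex 1.019 0.042 -2.265
endloop
endfacet
facet normal 0.767 -0.046 -0.640
outer loop
vertex 1.594 0.395 -3.725
vertex 2.061 -0.022 -3.135
vertex 1.573 -0.464 -3.688
endloop
endfacet
facet normal -0.931 0.007 -0.365
outer loop
vertex 1.594 0.395 -3.725
vertex 1.573 -0.464 -3.688
vertex 1.019 0.042 -2.265
endloop
endfacet
facet normal 0.767 -0.046 -0.640
outer loop
vertex 1.573 -0.464 -3.688
vertex 2.061 -0.022 -3.135
vertex 2.039 -0.881 -3.099
endloop
endfacet
facet normal -0.669 -0.743 0.004
outer loop
vertex 1.573 -0.464 -3.688
vertex 2.039 -0.881 -3.099
vertex 1.019 0.042 -2.265
endloop
endfacet
facet normal 0.766 -0.046 -0.641
outer loop
vertex 2.039 -0.881 -3.099
vertex 2.061 -0.022 -3.135
vertex 2.528 -0.439 -2.546
endloop
endfacet
facet normal -0.106 -0.729 0.676
outer loop
vertex 2.039 -0.881 -3.099
vertex 2.528 -0.439 -2.546
vertex 1.019 0.042 -2.265
endloop
endfacet
facet normal 0.766 -0.047 -0.641
outer loop
vertex 2.528 -0.439 -2.546
vertex 2.061 -0.022 -3.135
vertex 2.55 0.42 -2.583
endloop
endfacet
facet normal 0.194 0.037 0.980
outer loop
vertex 2.528 -0.439 -2.546
vertex 2.55 0.42 -2.583
vertex 1.019 0.042 -2.265
endloop
endfacet

endsolid


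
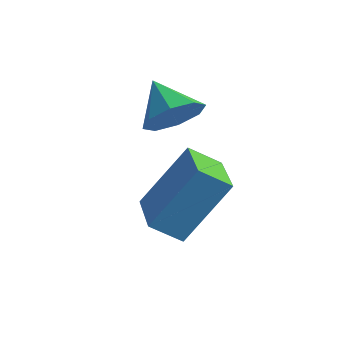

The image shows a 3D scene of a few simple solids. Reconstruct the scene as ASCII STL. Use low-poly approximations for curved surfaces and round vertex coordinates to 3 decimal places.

solid 
facet normal -0.302 -0.503 -0.810
outer loop
vertex 2.283 1.502 -4.422
vertex 1.074 2.533 -4.611
vertex 2.882 2.096 -5.014
endloop
endfacet
facet normal 0.756 -0.644 0.118
outer loop
vertex 3.526 3.167 -3.289
vertex 2.283 1.502 -4.422
vertex 2.882 2.096 -5.014
endloop
endfacet
facet normal -0.302 -0.503 -0.810
outer loop
vertex 2.882 2.096 -5.014
vertex 1.074 2.533 -4.611
vertex 1.673 3.127 -5.203
endloop
endfacet
facet normal 0.581 0.576 -0.575
outer loop
vertex 1.673 3.127 -5.203
vertex 3.526 3.167 -3.289
vertex 2.882 2.096 -5.014
endloop
endfacet
facet normal -0.581 -0.576 0.575
outer loop
vertex 2.283 1.502 -4.422
vertex 1.718 3.604 -2.886
vertex 1.074 2.533 -4.611
endloop
endfacet
facet normal 0.756 -0.644 0.118
outer loop
vertex 2.927 2.573 -2.697
vertex 2.283 1.502 -4.422
vertex 3.526 3.167 -3.289
endloop
endfacet
facet normal -0.581 -0.576 0.575
outer loop
vertex 2.927 2.573 -2.697
vertex 1.718 3.604 -2.886
vertex 2.283 1.502 -4.422
endloop
endfacet
facet normal -0.756 0.644 -0.118
outer loop
vertex 1.074 2.533 -4.611
vertex 1.718 3.604 -2.886
vertex 1.673 3.127 -5.203
endloop
endfacet
facet normal 0.581 0.576 -0.575
outer loop
vertex 2.317 4.198 -3.478
vertex 3.526 3.167 -3.289
vertex 1.673 3.127 -5.203
endloop
endfacet
facet normal -0.756 0.644 -0.118
outer loop
vertex 1.673 3.127 -5.203
vertex 1.718 3.604 -2.886
vertex 2.317 4.198 -3.478
endloop
endfacet
facet normal 0.302 0.503 0.810
outer loop
vertex 2.317 4.198 -3.478
vertex 2.927 2.573 -2.697
vertex 3.526 3.167 -3.289
endloop
endfacet
facet normal 0.302 0.503 0.810
outer loop
vertex 1.718 3.604 -2.886
vertex 2.927 2.573 -2.697
vertex 2.317 4.198 -3.478
endloop
endfacet
facet normal 0.775 -0.264 -0.575
outer loop
vertex 1.894 3.631 -1.214
vertex 1.361 3.515 -1.879
vertex 1.815 4.178 -1.572
endloop
endfacet
facet normal 0.133 0.556 0.820
outer loop
vertex 1.894 3.631 -1.214
vertex 1.815 4.178 -1.572
vertex 0.339 3.865 -1.121
endloop
endfacet
facet normal 0.775 -0.265 -0.573
outer loop
vertex 1.815 4.178 -1.572
vertex 1.361 3.515 -1.879
vertex 1.471 4.336 -2.11
endloop
endfacet
facet normal -0.096 0.937 0.336
outer loop
vertex 1.815 4.178 -1.572
vertex 1.471 4.336 -2.11
vertex 0.339 3.865 -1.121
endloop
endfacet
facet normal 0.775 -0.265 -0.574
outer loop
vertex 1.471 4.336 -2.11
vertex 1.361 3.515 -1.879
vertex 1.062 4.014 -2.513
endloop
endfacet
facet normal -0.501 0.849 -0.169
outer loop
vertex 1.471 4.336 -2.11
vertex 1.062 4.014 -2.513
vertex 0.339 3.865 -1.121
endloop
endfacet
facet normal 0.774 -0.266 -0.574
outer loop
vertex 1.062 4.014 -2.513
vertex 1.361 3.515 -1.879
vertex 0.828 3.399 -2.544
endloop
endfacet
facet normal -0.848 0.343 -0.404
outer loop
vertex 1.062 4.014 -2.513
vertex 0.828 3.399 -2.544
vertex 0.339 3.865 -1.121
endloop
endfacet
facet normal 0.774 -0.265 -0.575
outer loop
vertex 0.828 3.399 -2.544
vertex 1.361 3.515 -1.879
vertex 0.907 2.853 -2.186
endloop
endfacet
facet normal -0.932 -0.284 -0.227
outer loop
vertex 0.828 3.399 -2.544
vertex 0.907 2.853 -2.186
vertex 0.339 3.865 -1.121
endloop
endfacet
facet normal 0.774 -0.265 -0.575
outer loop
vertex 0.907 2.853 -2.186
vertex 1.361 3.515 -1.879
vertex 1.252 2.694 -1.648
endloop
endfacet
facet normal -0.704 -0.663 0.255
outer loop
vertex 0.907 2.853 -2.186
vertex 1.252 2.694 -1.648
vertex 0.339 3.865 -1.121
endloop
endfacet
facet normal 0.775 -0.264 -0.574
outer loop
vertex 1.252 2.694 -1.648
vertex 1.361 3.515 -1.879
vertex 1.66 3.016 -1.246
endloop
endfacet
facet normal -0.297 -0.575 0.762
outer loop
vertex 1.252 2.694 -1.648
vertex 1.66 3.016 -1.246
vertex 0.339 3.865 -1.121
endloop
endfacet
facet normal 0.774 -0.265 -0.575
outer loop
vertex 1.66 3.016 -1.246
vertex 1.361 3.515 -1.879
vertex 1.894 3.631 -1.214
endloop
endfacet
facet normal 0.049 -0.070 0.996
outer loop
vertex 1.66 3.016 -1.246
vertex 1.894 3.631 -1.214
vertex 0.339 3.865 -1.121
endloop
endfacet

endsolid


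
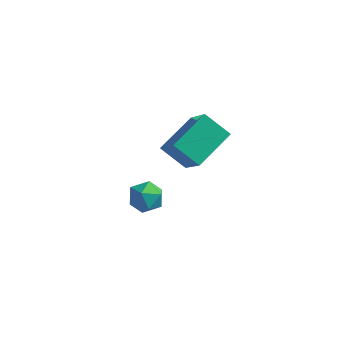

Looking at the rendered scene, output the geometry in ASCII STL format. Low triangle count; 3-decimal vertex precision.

solid 
facet normal -0.817 0.036 0.575
outer loop
vertex -0.144 1.337 -1.827
vertex 0.461 3.042 -1.074
vertex -1.205 2.408 -3.401
endloop
endfacet
facet normal -0.308 -0.870 -0.384
outer loop
vertex -0.061 2.358 -4.206
vertex -0.144 1.337 -1.827
vertex -1.205 2.408 -3.401
endloop
endfacet
facet normal -0.817 0.036 0.575
outer loop
vertex -1.205 2.408 -3.401
vertex 0.461 3.042 -1.074
vertex -0.6 4.114 -2.648
endloop
endfacet
facet normal -0.487 0.491 -0.722
outer loop
vertex -0.6 4.114 -2.648
vertex -0.061 2.358 -4.206
vertex -1.205 2.408 -3.401
endloop
endfacet
facet normal 0.487 -0.492 0.722
outer loop
vertex -0.144 1.337 -1.827
vertex 1.605 2.992 -1.879
vertex 0.461 3.042 -1.074
endloop
endfacet
facet normal -0.309 -0.870 -0.384
outer loop
vertex 1.0 1.286 -2.632
vertex -0.144 1.337 -1.827
vertex -0.061 2.358 -4.206
endloop
endfacet
facet normal 0.486 -0.491 0.722
outer loop
vertex 1.0 1.286 -2.632
vertex 1.605 2.992 -1.879
vertex -0.144 1.337 -1.827
endloop
endfacet
facet normal 0.309 0.870 0.385
outer loop
vertex 0.461 3.042 -1.074
vertex 1.605 2.992 -1.879
vertex -0.6 4.114 -2.648
endloop
endfacet
facet normal -0.486 0.492 -0.722
outer loop
vertex 0.544 4.063 -3.453
vertex -0.061 2.358 -4.206
vertex -0.6 4.114 -2.648
endloop
endfacet
facet normal 0.309 0.870 0.384
outer loop
vertex -0.6 4.114 -2.648
vertex 1.605 2.992 -1.879
vertex 0.544 4.063 -3.453
endloop
endfacet
facet normal 0.817 -0.036 -0.575
outer loop
vertex 0.544 4.063 -3.453
vertex 1.0 1.286 -2.632
vertex -0.061 2.358 -4.206
endloop
endfacet
facet normal 0.817 -0.036 -0.575
outer loop
vertex 1.605 2.992 -1.879
vertex 1.0 1.286 -2.632
vertex 0.544 4.063 -3.453
endloop
endfacet
facet normal -0.028 0.940 -0.339
outer loop
vertex 0.116 -1.409 -2.772
vertex -0.291 -1.195 -2.145
vertex 0.486 -1.167 -2.132
endloop
endfacet
facet normal 0.566 0.608 -0.557
outer loop
vertex 0.116 -1.409 -2.772
vertex 0.486 -1.167 -2.132
vertex 0.755 -1.78 -2.528
endloop
endfacet
facet normal 0.372 0.031 -0.928
outer loop
vertex 0.116 -1.409 -2.772
vertex 0.755 -1.78 -2.528
vertex 0.144 -2.187 -2.787
endloop
endfacet
facet normal -0.341 0.006 -0.940
outer loop
vertex 0.116 -1.409 -2.772
vertex 0.144 -2.187 -2.787
vertex -0.503 -1.825 -2.55
endloop
endfacet
facet normal -0.588 0.568 -0.576
outer loop
vertex 0.116 -1.409 -2.772
vertex -0.503 -1.825 -2.55
vertex -0.291 -1.195 -2.145
endloop
endfacet
facet normal 0.921 0.390 0.022
outer loop
vertex 0.755 -1.78 -2.528
vertex 0.486 -1.167 -2.132
vertex 0.743 -1.795 -1.75
endloop
endfacet
facet normal -0.040 0.927 0.373
outer loop
vertex 0.486 -1.167 -2.132
vertex -0.291 -1.195 -2.145
vertex 0.096 -1.433 -1.513
endloop
endfacet
facet normal -0.946 0.324 -0.008
outer loop
vertex -0.291 -1.195 -2.145
vertex -0.503 -1.825 -2.55
vertex -0.515 -1.84 -1.772
endloop
endfacet
facet normal -0.547 -0.587 -0.597
outer loop
vertex -0.503 -1.825 -2.55
vertex 0.144 -2.187 -2.787
vertex -0.246 -2.453 -2.168
endloop
endfacet
facet normal 0.608 -0.545 -0.577
outer loop
vertex 0.144 -2.187 -2.787
vertex 0.755 -1.78 -2.528
vertex 0.531 -2.425 -2.155
endloop
endfacet
facet normal 0.341 -0.006 0.940
outer loop
vertex 0.124 -2.211 -1.528
vertex 0.743 -1.795 -1.75
vertex 0.096 -1.433 -1.513
endloop
endfacet
facet normal -0.372 -0.031 0.928
outer loop
vertex 0.124 -2.211 -1.528
vertex 0.096 -1.433 -1.513
vertex -0.515 -1.84 -1.772
endloop
endfacet
facet normal -0.566 -0.608 0.557
outer loop
vertex 0.124 -2.211 -1.528
vertex -0.515 -1.84 -1.772
vertex -0.246 -2.453 -2.168
endloop
endfacet
facet normal 0.028 -0.940 0.339
outer loop
vertex 0.124 -2.211 -1.528
vertex -0.246 -2.453 -2.168
vertex 0.531 -2.425 -2.155
endloop
endfacet
facet normal 0.588 -0.568 0.576
outer loop
vertex 0.124 -2.211 -1.528
vertex 0.531 -2.425 -2.155
vertex 0.743 -1.795 -1.75
endloop
endfacet
facet normal 0.547 0.587 0.597
outer loop
vertex 0.096 -1.433 -1.513
vertex 0.743 -1.795 -1.75
vertex 0.486 -1.167 -2.132
endloop
endfacet
facet normal -0.608 0.545 0.577
outer loop
vertex -0.515 -1.84 -1.772
vertex 0.096 -1.433 -1.513
vertex -0.291 -1.195 -2.145
endloop
endfacet
facet normal -0.921 -0.390 -0.022
outer loop
vertex -0.246 -2.453 -2.168
vertex -0.515 -1.84 -1.772
vertex -0.503 -1.825 -2.55
endloop
endfacet
facet normal 0.040 -0.927 -0.373
outer loop
vertex 0.531 -2.425 -2.155
vertex -0.246 -2.453 -2.168
vertex 0.144 -2.187 -2.787
endloop
endfacet
facet normal 0.946 -0.324 0.008
outer loop
vertex 0.743 -1.795 -1.75
vertex 0.531 -2.425 -2.155
vertex 0.755 -1.78 -2.528
endloop
endfacet

endsolid


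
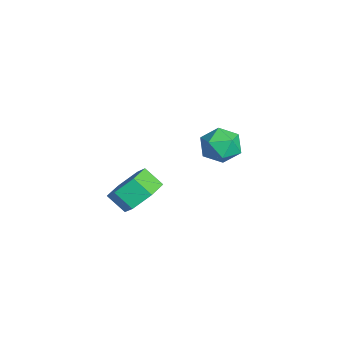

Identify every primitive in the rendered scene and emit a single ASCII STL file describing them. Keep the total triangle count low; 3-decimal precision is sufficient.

solid 
facet normal 0.339 -0.114 0.934
outer loop
vertex -1.0 2.384 -1.84
vertex -1.855 1.934 -1.585
vertex -1.089 1.393 -1.929
endloop
endfacet
facet normal 0.877 -0.121 0.465
outer loop
vertex -1.0 2.384 -1.84
vertex -1.089 1.393 -1.929
vertex -0.636 1.92 -2.646
endloop
endfacet
facet normal 0.863 0.495 0.105
outer loop
vertex -1.0 2.384 -1.84
vertex -0.636 1.92 -2.646
vertex -1.121 2.787 -2.746
endloop
endfacet
facet normal 0.315 0.882 0.350
outer loop
vertex -1.0 2.384 -1.84
vertex -1.121 2.787 -2.746
vertex -1.875 2.796 -2.09
endloop
endfacet
facet normal -0.009 0.505 0.863
outer loop
vertex -1.0 2.384 -1.84
vertex -1.875 2.796 -2.09
vertex -1.855 1.934 -1.585
endloop
endfacet
facet normal 0.760 -0.650 0.002
outer loop
vertex -0.636 1.92 -2.646
vertex -1.089 1.393 -1.929
vertex -1.265 1.184 -2.89
endloop
endfacet
facet normal -0.111 -0.641 0.760
outer loop
vertex -1.089 1.393 -1.929
vertex -1.855 1.934 -1.585
vertex -2.019 1.193 -2.234
endloop
endfacet
facet normal -0.674 0.362 0.644
outer loop
vertex -1.855 1.934 -1.585
vertex -1.875 2.796 -2.09
vertex -2.504 2.06 -2.334
endloop
endfacet
facet normal -0.149 0.972 -0.184
outer loop
vertex -1.875 2.796 -2.09
vertex -1.121 2.787 -2.746
vertex -2.051 2.587 -3.051
endloop
endfacet
facet normal 0.737 0.345 -0.581
outer loop
vertex -1.121 2.787 -2.746
vertex -0.636 1.92 -2.646
vertex -1.285 2.046 -3.395
endloop
endfacet
facet normal -0.315 -0.882 -0.350
outer loop
vertex -2.14 1.596 -3.14
vertex -1.265 1.184 -2.89
vertex -2.019 1.193 -2.234
endloop
endfacet
facet normal -0.863 -0.495 -0.105
outer loop
vertex -2.14 1.596 -3.14
vertex -2.019 1.193 -2.234
vertex -2.504 2.06 -2.334
endloop
endfacet
facet normal -0.877 0.121 -0.465
outer loop
vertex -2.14 1.596 -3.14
vertex -2.504 2.06 -2.334
vertex -2.051 2.587 -3.051
endloop
endfacet
facet normal -0.339 0.114 -0.934
outer loop
vertex -2.14 1.596 -3.14
vertex -2.051 2.587 -3.051
vertex -1.285 2.046 -3.395
endloop
endfacet
facet normal 0.009 -0.505 -0.863
outer loop
vertex -2.14 1.596 -3.14
vertex -1.285 2.046 -3.395
vertex -1.265 1.184 -2.89
endloop
endfacet
facet normal 0.149 -0.972 0.184
outer loop
vertex -2.019 1.193 -2.234
vertex -1.265 1.184 -2.89
vertex -1.089 1.393 -1.929
endloop
endfacet
facet normal -0.737 -0.345 0.581
outer loop
vertex -2.504 2.06 -2.334
vertex -2.019 1.193 -2.234
vertex -1.855 1.934 -1.585
endloop
endfacet
facet normal -0.760 0.650 -0.002
outer loop
vertex -2.051 2.587 -3.051
vertex -2.504 2.06 -2.334
vertex -1.875 2.796 -2.09
endloop
endfacet
facet normal 0.111 0.641 -0.760
outer loop
vertex -1.285 2.046 -3.395
vertex -2.051 2.587 -3.051
vertex -1.121 2.787 -2.746
endloop
endfacet
facet normal 0.674 -0.362 -0.644
outer loop
vertex -1.265 1.184 -2.89
vertex -1.285 2.046 -3.395
vertex -0.636 1.92 -2.646
endloop
endfacet
facet normal 0.439 0.618 -0.652
outer loop
vertex 4.277 -2.414 -1.762
vertex 3.431 -1.866 -1.812
vertex 4.137 -1.643 -1.126
endloop
endfacet
facet normal 0.888 -0.186 0.421
outer loop
vertex 4.277 -2.414 -1.762
vertex 4.137 -1.643 -1.126
vertex 3.816 -3.063 -1.077
endloop
endfacet
facet normal 0.888 -0.186 0.421
outer loop
vertex 3.816 -3.063 -1.077
vertex 4.137 -1.643 -1.126
vertex 3.676 -2.291 -0.441
endloop
endfacet
facet normal -0.439 -0.617 0.653
outer loop
vertex 3.816 -3.063 -1.077
vertex 3.676 -2.291 -0.441
vertex 2.969 -2.514 -1.128
endloop
endfacet
facet normal 0.439 0.618 -0.653
outer loop
vertex 4.137 -1.643 -1.126
vertex 3.431 -1.866 -1.812
vertex 3.29 -1.094 -1.176
endloop
endfacet
facet normal 0.324 0.569 0.756
outer loop
vertex 4.137 -1.643 -1.126
vertex 3.29 -1.094 -1.176
vertex 3.676 -2.291 -0.441
endloop
endfacet
facet normal 0.323 0.569 0.756
outer loop
vertex 3.676 -2.291 -0.441
vertex 3.29 -1.094 -1.176
vertex 2.829 -1.743 -0.491
endloop
endfacet
facet normal -0.439 -0.618 0.652
outer loop
vertex 3.676 -2.291 -0.441
vertex 2.829 -1.743 -0.491
vertex 2.969 -2.514 -1.128
endloop
endfacet
facet normal 0.440 0.618 -0.652
outer loop
vertex 3.29 -1.094 -1.176
vertex 3.431 -1.866 -1.812
vertex 2.584 -1.317 -1.863
endloop
endfacet
facet normal -0.564 0.754 0.335
outer loop
vertex 3.29 -1.094 -1.176
vertex 2.584 -1.317 -1.863
vertex 2.829 -1.743 -0.491
endloop
endfacet
facet normal -0.564 0.754 0.335
outer loop
vertex 2.829 -1.743 -0.491
vertex 2.584 -1.317 -1.863
vertex 2.123 -1.966 -1.178
endloop
endfacet
facet normal -0.439 -0.618 0.652
outer loop
vertex 2.829 -1.743 -0.491
vertex 2.123 -1.966 -1.178
vertex 2.969 -2.514 -1.128
endloop
endfacet
facet normal 0.439 0.617 -0.653
outer loop
vertex 2.584 -1.317 -1.863
vertex 3.431 -1.866 -1.812
vertex 2.724 -2.089 -2.499
endloop
endfacet
facet normal -0.888 0.186 -0.421
outer loop
vertex 2.584 -1.317 -1.863
vertex 2.724 -2.089 -2.499
vertex 2.123 -1.966 -1.178
endloop
endfacet
facet normal -0.888 0.186 -0.421
outer loop
vertex 2.123 -1.966 -1.178
vertex 2.724 -2.089 -2.499
vertex 2.263 -2.737 -1.814
endloop
endfacet
facet normal -0.439 -0.618 0.652
outer loop
vertex 2.123 -1.966 -1.178
vertex 2.263 -2.737 -1.814
vertex 2.969 -2.514 -1.128
endloop
endfacet
facet normal 0.439 0.618 -0.652
outer loop
vertex 2.724 -2.089 -2.499
vertex 3.431 -1.866 -1.812
vertex 3.571 -2.637 -2.449
endloop
endfacet
facet normal -0.324 -0.569 -0.756
outer loop
vertex 2.724 -2.089 -2.499
vertex 3.571 -2.637 -2.449
vertex 2.263 -2.737 -1.814
endloop
endfacet
facet normal -0.324 -0.568 -0.756
outer loop
vertex 2.263 -2.737 -1.814
vertex 3.571 -2.637 -2.449
vertex 3.11 -3.286 -1.764
endloop
endfacet
facet normal -0.439 -0.618 0.653
outer loop
vertex 2.263 -2.737 -1.814
vertex 3.11 -3.286 -1.764
vertex 2.969 -2.514 -1.128
endloop
endfacet
facet normal 0.439 0.618 -0.652
outer loop
vertex 3.571 -2.637 -2.449
vertex 3.431 -1.866 -1.812
vertex 4.277 -2.414 -1.762
endloop
endfacet
facet normal 0.564 -0.754 -0.335
outer loop
vertex 3.571 -2.637 -2.449
vertex 4.277 -2.414 -1.762
vertex 3.11 -3.286 -1.764
endloop
endfacet
facet normal 0.564 -0.754 -0.335
outer loop
vertex 3.11 -3.286 -1.764
vertex 4.277 -2.414 -1.762
vertex 3.816 -3.063 -1.077
endloop
endfacet
facet normal -0.440 -0.618 0.652
outer loop
vertex 3.11 -3.286 -1.764
vertex 3.816 -3.063 -1.077
vertex 2.969 -2.514 -1.128
endloop
endfacet

endsolid


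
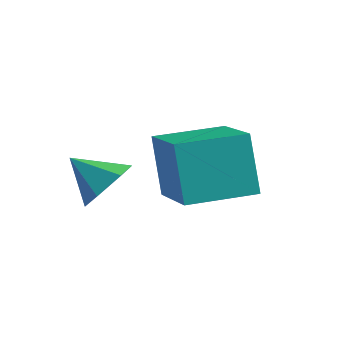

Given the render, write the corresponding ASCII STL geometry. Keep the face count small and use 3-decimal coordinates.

solid 
facet normal -0.505 -0.862 -0.032
outer loop
vertex 1.626 -1.704 0.316
vertex 0.154 -0.818 -0.316
vertex 2.152 -1.954 -1.259
endloop
endfacet
facet normal 0.804 -0.484 0.345
outer loop
vertex 3.026 -0.462 -1.204
vertex 1.626 -1.704 0.316
vertex 2.152 -1.954 -1.259
endloop
endfacet
facet normal -0.505 -0.862 -0.032
outer loop
vertex 2.152 -1.954 -1.259
vertex 0.154 -0.818 -0.316
vertex 0.681 -1.068 -1.892
endloop
endfacet
facet normal 0.314 -0.149 -0.938
outer loop
vertex 0.681 -1.068 -1.892
vertex 3.026 -0.462 -1.204
vertex 2.152 -1.954 -1.259
endloop
endfacet
facet normal -0.313 0.149 0.938
outer loop
vertex 1.626 -1.704 0.316
vertex 1.028 0.674 -0.261
vertex 0.154 -0.818 -0.316
endloop
endfacet
facet normal 0.804 -0.484 0.346
outer loop
vertex 2.499 -0.212 0.372
vertex 1.626 -1.704 0.316
vertex 3.026 -0.462 -1.204
endloop
endfacet
facet normal -0.314 0.149 0.938
outer loop
vertex 2.499 -0.212 0.372
vertex 1.028 0.674 -0.261
vertex 1.626 -1.704 0.316
endloop
endfacet
facet normal -0.804 0.484 -0.346
outer loop
vertex 0.154 -0.818 -0.316
vertex 1.028 0.674 -0.261
vertex 0.681 -1.068 -1.892
endloop
endfacet
facet normal 0.313 -0.148 -0.938
outer loop
vertex 1.554 0.424 -1.836
vertex 3.026 -0.462 -1.204
vertex 0.681 -1.068 -1.892
endloop
endfacet
facet normal -0.804 0.484 -0.345
outer loop
vertex 0.681 -1.068 -1.892
vertex 1.028 0.674 -0.261
vertex 1.554 0.424 -1.836
endloop
endfacet
facet normal 0.505 0.862 0.032
outer loop
vertex 1.554 0.424 -1.836
vertex 2.499 -0.212 0.372
vertex 3.026 -0.462 -1.204
endloop
endfacet
facet normal 0.506 0.862 0.032
outer loop
vertex 1.028 0.674 -0.261
vertex 2.499 -0.212 0.372
vertex 1.554 0.424 -1.836
endloop
endfacet
facet normal 0.754 0.268 -0.600
outer loop
vertex 0.749 -2.435 -0.669
vertex 0.257 -2.324 -1.238
vertex 0.429 -1.753 -0.766
endloop
endfacet
facet normal 0.066 0.171 0.983
outer loop
vertex 0.749 -2.435 -0.669
vertex 0.429 -1.753 -0.766
vertex -0.617 -2.636 -0.542
endloop
endfacet
facet normal 0.754 0.268 -0.600
outer loop
vertex 0.429 -1.753 -0.766
vertex 0.257 -2.324 -1.238
vertex -0.063 -1.642 -1.335
endloop
endfacet
facet normal -0.471 0.695 0.543
outer loop
vertex 0.429 -1.753 -0.766
vertex -0.063 -1.642 -1.335
vertex -0.617 -2.636 -0.542
endloop
endfacet
facet normal 0.755 0.269 -0.599
outer loop
vertex -0.063 -1.642 -1.335
vertex 0.257 -2.324 -1.238
vertex -0.234 -2.213 -1.807
endloop
endfacet
facet normal -0.909 0.391 -0.144
outer loop
vertex -0.063 -1.642 -1.335
vertex -0.234 -2.213 -1.807
vertex -0.617 -2.636 -0.542
endloop
endfacet
facet normal 0.755 0.268 -0.599
outer loop
vertex -0.234 -2.213 -1.807
vertex 0.257 -2.324 -1.238
vertex 0.086 -2.896 -1.709
endloop
endfacet
facet normal -0.811 -0.436 -0.391
outer loop
vertex -0.234 -2.213 -1.807
vertex 0.086 -2.896 -1.709
vertex -0.617 -2.636 -0.542
endloop
endfacet
facet normal 0.754 0.268 -0.600
outer loop
vertex 0.086 -2.896 -1.709
vertex 0.257 -2.324 -1.238
vertex 0.578 -3.007 -1.14
endloop
endfacet
facet normal -0.274 -0.961 0.049
outer loop
vertex 0.086 -2.896 -1.709
vertex 0.578 -3.007 -1.14
vertex -0.617 -2.636 -0.542
endloop
endfacet
facet normal 0.754 0.268 -0.600
outer loop
vertex 0.578 -3.007 -1.14
vertex 0.257 -2.324 -1.238
vertex 0.749 -2.435 -0.669
endloop
endfacet
facet normal 0.165 -0.656 0.737
outer loop
vertex 0.578 -3.007 -1.14
vertex 0.749 -2.435 -0.669
vertex -0.617 -2.636 -0.542
endloop
endfacet

endsolid
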